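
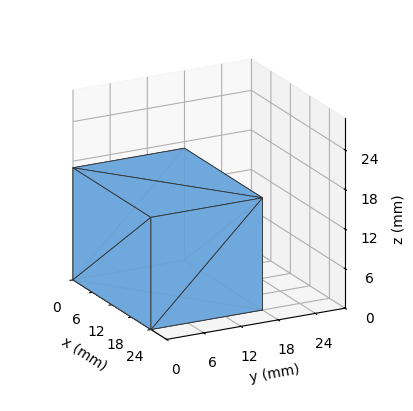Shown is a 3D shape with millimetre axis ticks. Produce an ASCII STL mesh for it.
Reading the render: the shape is a rectangular box, roughly 24 × 18 mm footprint and 17 mm tall (dimensions read to the nearest mm from the axis ticks). For the STL, each face is triangulated and given an outward normal.

solid part
  facet normal 0.0000 0.0000 -1.0000
    outer loop
      vertex 24.0 18.0 0.0
      vertex 24.0 0.0 0.0
      vertex 0.0 0.0 0.0
    endloop
  endfacet
  facet normal 0.0000 0.0000 -1.0000
    outer loop
      vertex 0.0 18.0 0.0
      vertex 24.0 18.0 0.0
      vertex 0.0 0.0 0.0
    endloop
  endfacet
  facet normal 0.0000 0.0000 1.0000
    outer loop
      vertex 0.0 0.0 17.0
      vertex 24.0 0.0 17.0
      vertex 24.0 18.0 17.0
    endloop
  endfacet
  facet normal 0.0000 0.0000 1.0000
    outer loop
      vertex 0.0 0.0 17.0
      vertex 24.0 18.0 17.0
      vertex 0.0 18.0 17.0
    endloop
  endfacet
  facet normal 0.0000 -1.0000 0.0000
    outer loop
      vertex 0.0 0.0 0.0
      vertex 24.0 0.0 0.0
      vertex 24.0 0.0 17.0
    endloop
  endfacet
  facet normal 0.0000 -1.0000 0.0000
    outer loop
      vertex 0.0 0.0 0.0
      vertex 24.0 0.0 17.0
      vertex 0.0 0.0 17.0
    endloop
  endfacet
  facet normal 0.0000 1.0000 0.0000
    outer loop
      vertex 24.0 18.0 17.0
      vertex 24.0 18.0 0.0
      vertex 0.0 18.0 0.0
    endloop
  endfacet
  facet normal 0.0000 1.0000 0.0000
    outer loop
      vertex 0.0 18.0 17.0
      vertex 24.0 18.0 17.0
      vertex 0.0 18.0 0.0
    endloop
  endfacet
  facet normal -1.0000 0.0000 0.0000
    outer loop
      vertex 0.0 18.0 17.0
      vertex 0.0 18.0 0.0
      vertex 0.0 0.0 0.0
    endloop
  endfacet
  facet normal -1.0000 0.0000 0.0000
    outer loop
      vertex 0.0 0.0 17.0
      vertex 0.0 18.0 17.0
      vertex 0.0 0.0 0.0
    endloop
  endfacet
  facet normal 1.0000 0.0000 0.0000
    outer loop
      vertex 24.0 0.0 0.0
      vertex 24.0 18.0 0.0
      vertex 24.0 18.0 17.0
    endloop
  endfacet
  facet normal 1.0000 0.0000 0.0000
    outer loop
      vertex 24.0 0.0 0.0
      vertex 24.0 18.0 17.0
      vertex 24.0 0.0 17.0
    endloop
  endfacet
endsolid part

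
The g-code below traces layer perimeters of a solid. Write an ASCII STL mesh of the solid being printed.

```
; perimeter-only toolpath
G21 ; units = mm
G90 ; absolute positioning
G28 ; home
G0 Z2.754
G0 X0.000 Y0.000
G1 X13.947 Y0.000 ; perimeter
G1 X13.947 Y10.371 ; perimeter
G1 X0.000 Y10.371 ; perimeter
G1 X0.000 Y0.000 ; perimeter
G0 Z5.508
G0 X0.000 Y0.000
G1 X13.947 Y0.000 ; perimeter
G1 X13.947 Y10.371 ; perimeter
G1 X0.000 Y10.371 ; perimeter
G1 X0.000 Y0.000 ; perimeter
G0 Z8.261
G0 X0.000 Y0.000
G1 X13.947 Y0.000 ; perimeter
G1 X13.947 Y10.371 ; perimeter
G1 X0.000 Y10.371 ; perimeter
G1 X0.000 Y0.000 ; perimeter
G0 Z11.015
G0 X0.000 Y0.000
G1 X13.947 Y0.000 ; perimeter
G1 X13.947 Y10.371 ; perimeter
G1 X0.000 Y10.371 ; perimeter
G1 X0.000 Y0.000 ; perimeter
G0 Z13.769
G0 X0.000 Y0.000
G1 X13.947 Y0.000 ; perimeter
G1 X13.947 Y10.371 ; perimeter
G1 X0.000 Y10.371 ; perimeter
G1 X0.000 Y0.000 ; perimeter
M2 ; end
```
solid part
  facet normal 0.0000 0.0000 -1.0000
    outer loop
      vertex 13.947 10.371 0.000
      vertex 13.947 0.000 0.000
      vertex 0.000 0.000 0.000
    endloop
  endfacet
  facet normal 0.0000 0.0000 -1.0000
    outer loop
      vertex 0.000 10.371 0.000
      vertex 13.947 10.371 0.000
      vertex 0.000 0.000 0.000
    endloop
  endfacet
  facet normal 0.0000 0.0000 1.0000
    outer loop
      vertex 0.000 0.000 13.769
      vertex 13.947 0.000 13.769
      vertex 13.947 10.371 13.769
    endloop
  endfacet
  facet normal 0.0000 0.0000 1.0000
    outer loop
      vertex 0.000 0.000 13.769
      vertex 13.947 10.371 13.769
      vertex 0.000 10.371 13.769
    endloop
  endfacet
  facet normal 0.0000 -1.0000 0.0000
    outer loop
      vertex 0.000 0.000 0.000
      vertex 13.947 0.000 0.000
      vertex 13.947 0.000 13.769
    endloop
  endfacet
  facet normal 0.0000 -1.0000 0.0000
    outer loop
      vertex 0.000 0.000 0.000
      vertex 13.947 0.000 13.769
      vertex 0.000 0.000 13.769
    endloop
  endfacet
  facet normal 0.0000 1.0000 0.0000
    outer loop
      vertex 13.947 10.371 13.769
      vertex 13.947 10.371 0.000
      vertex 0.000 10.371 0.000
    endloop
  endfacet
  facet normal 0.0000 1.0000 0.0000
    outer loop
      vertex 0.000 10.371 13.769
      vertex 13.947 10.371 13.769
      vertex 0.000 10.371 0.000
    endloop
  endfacet
  facet normal -1.0000 0.0000 0.0000
    outer loop
      vertex 0.000 10.371 13.769
      vertex 0.000 10.371 0.000
      vertex 0.000 0.000 0.000
    endloop
  endfacet
  facet normal -1.0000 0.0000 0.0000
    outer loop
      vertex 0.000 0.000 13.769
      vertex 0.000 10.371 13.769
      vertex 0.000 0.000 0.000
    endloop
  endfacet
  facet normal 1.0000 0.0000 0.0000
    outer loop
      vertex 13.947 0.000 0.000
      vertex 13.947 10.371 0.000
      vertex 13.947 10.371 13.769
    endloop
  endfacet
  facet normal 1.0000 0.0000 0.0000
    outer loop
      vertex 13.947 0.000 0.000
      vertex 13.947 10.371 13.769
      vertex 13.947 0.000 13.769
    endloop
  endfacet
endsolid part

The G0 Z moves step by Δz≈2.754 mm. Every layer's G1 loop is the same polygon, so the solid is a straight extrusion of it from z=0 to z≈13.8. Closing with flat bottom and top caps and triangulating gives 12 facets — a rectangular box, roughly 13.9 × 10.4 mm footprint and 13.8 mm tall.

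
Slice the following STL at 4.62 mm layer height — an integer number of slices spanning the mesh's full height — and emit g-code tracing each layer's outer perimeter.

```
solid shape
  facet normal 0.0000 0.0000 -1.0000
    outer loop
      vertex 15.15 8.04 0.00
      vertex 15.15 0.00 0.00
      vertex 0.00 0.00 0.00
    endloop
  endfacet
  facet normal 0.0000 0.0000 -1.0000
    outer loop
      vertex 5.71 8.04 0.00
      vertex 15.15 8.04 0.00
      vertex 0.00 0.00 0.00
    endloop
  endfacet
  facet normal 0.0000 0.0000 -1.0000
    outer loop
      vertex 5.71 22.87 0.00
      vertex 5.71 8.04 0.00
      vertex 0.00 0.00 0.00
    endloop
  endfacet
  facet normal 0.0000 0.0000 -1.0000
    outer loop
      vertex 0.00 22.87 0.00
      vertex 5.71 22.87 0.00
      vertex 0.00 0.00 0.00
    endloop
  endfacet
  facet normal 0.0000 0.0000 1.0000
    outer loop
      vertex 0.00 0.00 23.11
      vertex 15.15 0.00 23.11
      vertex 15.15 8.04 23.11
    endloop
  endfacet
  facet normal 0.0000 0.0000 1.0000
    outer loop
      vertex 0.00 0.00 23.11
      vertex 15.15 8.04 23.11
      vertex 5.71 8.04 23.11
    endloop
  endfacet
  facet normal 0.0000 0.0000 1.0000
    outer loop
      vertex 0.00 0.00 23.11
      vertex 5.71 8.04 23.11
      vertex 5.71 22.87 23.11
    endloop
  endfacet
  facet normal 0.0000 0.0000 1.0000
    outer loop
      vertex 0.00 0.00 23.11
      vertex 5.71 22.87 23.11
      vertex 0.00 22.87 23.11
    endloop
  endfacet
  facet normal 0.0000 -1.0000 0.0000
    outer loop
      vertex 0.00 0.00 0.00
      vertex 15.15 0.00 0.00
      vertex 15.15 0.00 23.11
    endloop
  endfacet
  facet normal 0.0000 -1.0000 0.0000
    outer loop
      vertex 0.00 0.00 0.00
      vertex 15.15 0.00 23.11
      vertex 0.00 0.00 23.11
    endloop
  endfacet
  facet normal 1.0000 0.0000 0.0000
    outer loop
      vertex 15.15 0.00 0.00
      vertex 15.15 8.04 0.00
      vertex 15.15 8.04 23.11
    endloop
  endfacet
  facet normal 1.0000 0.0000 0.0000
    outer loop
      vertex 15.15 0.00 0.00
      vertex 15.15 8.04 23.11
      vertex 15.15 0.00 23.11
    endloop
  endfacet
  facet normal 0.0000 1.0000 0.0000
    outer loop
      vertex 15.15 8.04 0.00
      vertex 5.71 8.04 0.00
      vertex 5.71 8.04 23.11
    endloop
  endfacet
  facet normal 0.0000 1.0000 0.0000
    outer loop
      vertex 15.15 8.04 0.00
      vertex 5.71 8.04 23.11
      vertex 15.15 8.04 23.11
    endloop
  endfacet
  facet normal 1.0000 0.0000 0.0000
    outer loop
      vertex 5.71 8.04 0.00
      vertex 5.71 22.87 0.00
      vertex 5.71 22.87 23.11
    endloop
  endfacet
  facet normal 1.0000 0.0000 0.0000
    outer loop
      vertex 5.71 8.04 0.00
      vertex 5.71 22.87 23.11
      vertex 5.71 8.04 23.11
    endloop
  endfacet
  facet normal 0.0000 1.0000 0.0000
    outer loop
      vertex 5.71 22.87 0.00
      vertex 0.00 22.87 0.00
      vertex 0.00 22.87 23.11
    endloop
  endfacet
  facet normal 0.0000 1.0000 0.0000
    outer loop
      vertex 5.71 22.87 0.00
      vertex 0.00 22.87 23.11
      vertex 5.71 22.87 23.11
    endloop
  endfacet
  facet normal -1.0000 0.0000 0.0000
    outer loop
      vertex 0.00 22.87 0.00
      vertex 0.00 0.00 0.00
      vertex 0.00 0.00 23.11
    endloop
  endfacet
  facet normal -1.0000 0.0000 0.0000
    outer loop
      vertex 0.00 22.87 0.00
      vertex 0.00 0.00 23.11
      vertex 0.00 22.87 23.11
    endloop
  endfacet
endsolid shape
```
; perimeter-only toolpath
G21 ; units = mm
G90 ; absolute positioning
G28 ; home
; layer 1
G0 Z4.62
G0 X0.00 Y0.00
G1 X15.15 Y0.00
G1 X15.15 Y8.04
G1 X5.71 Y8.04
G1 X5.71 Y22.87
G1 X0.00 Y22.87
G1 X0.00 Y0.00
; layer 2
G0 Z9.24
G0 X0.00 Y0.00
G1 X15.15 Y0.00
G1 X15.15 Y8.04
G1 X5.71 Y8.04
G1 X5.71 Y22.87
G1 X0.00 Y22.87
G1 X0.00 Y0.00
; layer 3
G0 Z13.87
G0 X0.00 Y0.00
G1 X15.15 Y0.00
G1 X15.15 Y8.04
G1 X5.71 Y8.04
G1 X5.71 Y22.87
G1 X0.00 Y22.87
G1 X0.00 Y0.00
; layer 4
G0 Z18.49
G0 X0.00 Y0.00
G1 X15.15 Y0.00
G1 X15.15 Y8.04
G1 X5.71 Y8.04
G1 X5.71 Y22.87
G1 X0.00 Y22.87
G1 X0.00 Y0.00
; layer 5
G0 Z23.11
G0 X0.00 Y0.00
G1 X15.15 Y0.00
G1 X15.15 Y8.04
G1 X5.71 Y8.04
G1 X5.71 Y22.87
G1 X0.00 Y22.87
G1 X0.00 Y0.00
M2 ; end

The solid is an L-shaped prism: outer 15.2 × 22.9 mm, arm thicknesses ≈ 8.04 mm (horizontal) and 5.71 mm (vertical), extruded 23.1 mm in z. Slicing at Δz = 4.62 mm — 5 equal slices spanning the solid's height, so layer i sits at z = i·h/5 — gives 5 non-empty perimeters. Each is a 6-segment closed polygon; G0 lifts to the layer z and rapids to the start vertex, then G1 traces the edges.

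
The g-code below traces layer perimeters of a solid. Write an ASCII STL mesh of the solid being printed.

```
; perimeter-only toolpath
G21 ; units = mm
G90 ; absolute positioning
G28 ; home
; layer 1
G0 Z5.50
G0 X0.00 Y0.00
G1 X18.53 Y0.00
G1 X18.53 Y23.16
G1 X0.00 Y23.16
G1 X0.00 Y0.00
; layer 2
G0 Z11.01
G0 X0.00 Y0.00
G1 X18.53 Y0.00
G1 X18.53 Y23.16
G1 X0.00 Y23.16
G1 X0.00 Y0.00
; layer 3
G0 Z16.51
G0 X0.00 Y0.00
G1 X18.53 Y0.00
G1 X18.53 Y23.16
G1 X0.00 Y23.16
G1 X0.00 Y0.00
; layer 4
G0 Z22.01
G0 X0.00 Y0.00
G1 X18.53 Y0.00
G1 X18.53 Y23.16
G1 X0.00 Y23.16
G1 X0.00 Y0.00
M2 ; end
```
solid part
  facet normal 0.0000 0.0000 -1.0000
    outer loop
      vertex 18.53 23.16 0.00
      vertex 18.53 0.00 0.00
      vertex 0.00 0.00 0.00
    endloop
  endfacet
  facet normal 0.0000 0.0000 -1.0000
    outer loop
      vertex 0.00 23.16 0.00
      vertex 18.53 23.16 0.00
      vertex 0.00 0.00 0.00
    endloop
  endfacet
  facet normal 0.0000 0.0000 1.0000
    outer loop
      vertex 0.00 0.00 22.01
      vertex 18.53 0.00 22.01
      vertex 18.53 23.16 22.01
    endloop
  endfacet
  facet normal 0.0000 0.0000 1.0000
    outer loop
      vertex 0.00 0.00 22.01
      vertex 18.53 23.16 22.01
      vertex 0.00 23.16 22.01
    endloop
  endfacet
  facet normal 0.0000 -1.0000 0.0000
    outer loop
      vertex 0.00 0.00 0.00
      vertex 18.53 0.00 0.00
      vertex 18.53 0.00 22.01
    endloop
  endfacet
  facet normal 0.0000 -1.0000 0.0000
    outer loop
      vertex 0.00 0.00 0.00
      vertex 18.53 0.00 22.01
      vertex 0.00 0.00 22.01
    endloop
  endfacet
  facet normal 0.0000 1.0000 0.0000
    outer loop
      vertex 18.53 23.16 22.01
      vertex 18.53 23.16 0.00
      vertex 0.00 23.16 0.00
    endloop
  endfacet
  facet normal 0.0000 1.0000 0.0000
    outer loop
      vertex 0.00 23.16 22.01
      vertex 18.53 23.16 22.01
      vertex 0.00 23.16 0.00
    endloop
  endfacet
  facet normal -1.0000 0.0000 0.0000
    outer loop
      vertex 0.00 23.16 22.01
      vertex 0.00 23.16 0.00
      vertex 0.00 0.00 0.00
    endloop
  endfacet
  facet normal -1.0000 0.0000 0.0000
    outer loop
      vertex 0.00 0.00 22.01
      vertex 0.00 23.16 22.01
      vertex 0.00 0.00 0.00
    endloop
  endfacet
  facet normal 1.0000 0.0000 0.0000
    outer loop
      vertex 18.53 0.00 0.00
      vertex 18.53 23.16 0.00
      vertex 18.53 23.16 22.01
    endloop
  endfacet
  facet normal 1.0000 0.0000 0.0000
    outer loop
      vertex 18.53 0.00 0.00
      vertex 18.53 23.16 22.01
      vertex 18.53 0.00 22.01
    endloop
  endfacet
endsolid part

The G0 Z moves step by Δz≈5.50 mm. Every layer's G1 loop is the same polygon, so the solid is a straight extrusion of it from z=0 to z≈22. Closing with flat bottom and top caps and triangulating gives 12 facets — a rectangular box, roughly 18.5 × 23.2 mm footprint and 22 mm tall.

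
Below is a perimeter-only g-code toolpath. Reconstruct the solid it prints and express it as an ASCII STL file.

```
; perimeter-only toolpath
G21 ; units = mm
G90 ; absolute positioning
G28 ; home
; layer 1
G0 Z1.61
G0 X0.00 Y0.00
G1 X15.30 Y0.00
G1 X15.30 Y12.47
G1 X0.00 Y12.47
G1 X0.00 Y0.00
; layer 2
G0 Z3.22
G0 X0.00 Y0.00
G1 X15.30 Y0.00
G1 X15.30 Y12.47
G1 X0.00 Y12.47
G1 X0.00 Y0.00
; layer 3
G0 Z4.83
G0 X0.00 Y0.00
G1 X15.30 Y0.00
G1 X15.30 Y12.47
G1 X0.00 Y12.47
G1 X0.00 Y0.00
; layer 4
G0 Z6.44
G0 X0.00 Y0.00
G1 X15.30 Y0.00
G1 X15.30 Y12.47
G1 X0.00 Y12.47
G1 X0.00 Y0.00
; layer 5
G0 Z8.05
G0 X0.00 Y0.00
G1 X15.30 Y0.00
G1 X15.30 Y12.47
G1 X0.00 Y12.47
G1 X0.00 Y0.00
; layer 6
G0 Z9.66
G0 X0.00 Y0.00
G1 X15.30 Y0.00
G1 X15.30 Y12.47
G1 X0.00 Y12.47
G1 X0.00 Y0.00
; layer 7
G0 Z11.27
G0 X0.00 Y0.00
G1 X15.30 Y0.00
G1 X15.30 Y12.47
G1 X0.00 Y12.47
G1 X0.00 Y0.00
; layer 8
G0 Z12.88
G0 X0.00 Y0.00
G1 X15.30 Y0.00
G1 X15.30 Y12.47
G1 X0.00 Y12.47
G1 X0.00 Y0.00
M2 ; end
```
solid part
  facet normal 0.0000 0.0000 -1.0000
    outer loop
      vertex 15.30 12.47 0.00
      vertex 15.30 0.00 0.00
      vertex 0.00 0.00 0.00
    endloop
  endfacet
  facet normal 0.0000 0.0000 -1.0000
    outer loop
      vertex 0.00 12.47 0.00
      vertex 15.30 12.47 0.00
      vertex 0.00 0.00 0.00
    endloop
  endfacet
  facet normal 0.0000 0.0000 1.0000
    outer loop
      vertex 0.00 0.00 12.88
      vertex 15.30 0.00 12.88
      vertex 15.30 12.47 12.88
    endloop
  endfacet
  facet normal 0.0000 0.0000 1.0000
    outer loop
      vertex 0.00 0.00 12.88
      vertex 15.30 12.47 12.88
      vertex 0.00 12.47 12.88
    endloop
  endfacet
  facet normal 0.0000 -1.0000 0.0000
    outer loop
      vertex 0.00 0.00 0.00
      vertex 15.30 0.00 0.00
      vertex 15.30 0.00 12.88
    endloop
  endfacet
  facet normal 0.0000 -1.0000 0.0000
    outer loop
      vertex 0.00 0.00 0.00
      vertex 15.30 0.00 12.88
      vertex 0.00 0.00 12.88
    endloop
  endfacet
  facet normal 0.0000 1.0000 0.0000
    outer loop
      vertex 15.30 12.47 12.88
      vertex 15.30 12.47 0.00
      vertex 0.00 12.47 0.00
    endloop
  endfacet
  facet normal 0.0000 1.0000 0.0000
    outer loop
      vertex 0.00 12.47 12.88
      vertex 15.30 12.47 12.88
      vertex 0.00 12.47 0.00
    endloop
  endfacet
  facet normal -1.0000 0.0000 0.0000
    outer loop
      vertex 0.00 12.47 12.88
      vertex 0.00 12.47 0.00
      vertex 0.00 0.00 0.00
    endloop
  endfacet
  facet normal -1.0000 0.0000 0.0000
    outer loop
      vertex 0.00 0.00 12.88
      vertex 0.00 12.47 12.88
      vertex 0.00 0.00 0.00
    endloop
  endfacet
  facet normal 1.0000 0.0000 0.0000
    outer loop
      vertex 15.30 0.00 0.00
      vertex 15.30 12.47 0.00
      vertex 15.30 12.47 12.88
    endloop
  endfacet
  facet normal 1.0000 0.0000 0.0000
    outer loop
      vertex 15.30 0.00 0.00
      vertex 15.30 12.47 12.88
      vertex 15.30 0.00 12.88
    endloop
  endfacet
endsolid part

The G0 Z moves step by Δz≈1.61 mm. Every layer's G1 loop is the same polygon, so the solid is a straight extrusion of it from z=0 to z≈12.9. Closing with flat bottom and top caps and triangulating gives 12 facets — a rectangular box, roughly 15.3 × 12.5 mm footprint and 12.9 mm tall.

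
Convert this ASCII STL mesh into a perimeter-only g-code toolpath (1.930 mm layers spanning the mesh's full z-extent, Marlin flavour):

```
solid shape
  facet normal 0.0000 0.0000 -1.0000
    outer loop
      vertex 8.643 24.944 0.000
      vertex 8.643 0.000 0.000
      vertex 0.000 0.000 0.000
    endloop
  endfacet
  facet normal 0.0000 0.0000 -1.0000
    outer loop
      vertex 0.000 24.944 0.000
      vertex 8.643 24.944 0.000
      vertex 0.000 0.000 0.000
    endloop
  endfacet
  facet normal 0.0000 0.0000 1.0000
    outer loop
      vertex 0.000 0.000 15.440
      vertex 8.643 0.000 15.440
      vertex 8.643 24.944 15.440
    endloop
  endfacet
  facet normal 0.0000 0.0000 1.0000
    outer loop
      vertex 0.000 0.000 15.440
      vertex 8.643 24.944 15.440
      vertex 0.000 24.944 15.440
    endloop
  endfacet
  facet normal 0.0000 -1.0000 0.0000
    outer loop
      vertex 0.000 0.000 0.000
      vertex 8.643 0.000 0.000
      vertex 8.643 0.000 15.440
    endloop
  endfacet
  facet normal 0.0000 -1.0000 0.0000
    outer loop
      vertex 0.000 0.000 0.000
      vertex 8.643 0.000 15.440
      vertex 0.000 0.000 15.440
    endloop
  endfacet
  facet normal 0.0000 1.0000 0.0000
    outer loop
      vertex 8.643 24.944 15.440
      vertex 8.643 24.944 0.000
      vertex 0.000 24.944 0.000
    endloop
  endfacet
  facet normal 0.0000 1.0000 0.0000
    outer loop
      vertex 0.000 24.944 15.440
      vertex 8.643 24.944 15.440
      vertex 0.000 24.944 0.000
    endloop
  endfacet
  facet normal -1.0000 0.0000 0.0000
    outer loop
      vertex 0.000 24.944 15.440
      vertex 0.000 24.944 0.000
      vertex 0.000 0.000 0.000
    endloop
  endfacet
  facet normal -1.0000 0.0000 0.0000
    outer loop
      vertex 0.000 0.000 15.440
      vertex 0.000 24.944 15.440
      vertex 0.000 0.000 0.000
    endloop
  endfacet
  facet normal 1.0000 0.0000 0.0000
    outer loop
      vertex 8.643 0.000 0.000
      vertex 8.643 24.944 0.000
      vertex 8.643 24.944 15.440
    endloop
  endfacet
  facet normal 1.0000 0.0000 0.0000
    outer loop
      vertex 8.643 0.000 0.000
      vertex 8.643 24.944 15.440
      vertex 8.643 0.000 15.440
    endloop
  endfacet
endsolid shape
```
; perimeter-only toolpath
G21 ; units = mm
G90 ; absolute positioning
G28 ; home
; layer 1
G0 Z1.930
G0 X0.000 Y0.000
G1 X8.643 Y0.000
G1 X8.643 Y24.944
G1 X0.000 Y24.944
G1 X0.000 Y0.000
; layer 2
G0 Z3.860
G0 X0.000 Y0.000
G1 X8.643 Y0.000
G1 X8.643 Y24.944
G1 X0.000 Y24.944
G1 X0.000 Y0.000
; layer 3
G0 Z5.790
G0 X0.000 Y0.000
G1 X8.643 Y0.000
G1 X8.643 Y24.944
G1 X0.000 Y24.944
G1 X0.000 Y0.000
; layer 4
G0 Z7.720
G0 X0.000 Y0.000
G1 X8.643 Y0.000
G1 X8.643 Y24.944
G1 X0.000 Y24.944
G1 X0.000 Y0.000
; layer 5
G0 Z9.650
G0 X0.000 Y0.000
G1 X8.643 Y0.000
G1 X8.643 Y24.944
G1 X0.000 Y24.944
G1 X0.000 Y0.000
; layer 6
G0 Z11.580
G0 X0.000 Y0.000
G1 X8.643 Y0.000
G1 X8.643 Y24.944
G1 X0.000 Y24.944
G1 X0.000 Y0.000
; layer 7
G0 Z13.510
G0 X0.000 Y0.000
G1 X8.643 Y0.000
G1 X8.643 Y24.944
G1 X0.000 Y24.944
G1 X0.000 Y0.000
; layer 8
G0 Z15.440
G0 X0.000 Y0.000
G1 X8.643 Y0.000
G1 X8.643 Y24.944
G1 X0.000 Y24.944
G1 X0.000 Y0.000
M2 ; end

The solid is a rectangular box, roughly 8.64 × 24.9 mm footprint and 15.4 mm tall. Slicing at Δz = 1.930 mm — 8 equal slices spanning the solid's height, so layer i sits at z = i·h/8 — gives 8 non-empty perimeters. Each is a 4-segment closed polygon; G0 lifts to the layer z and rapids to the start vertex, then G1 traces the edges.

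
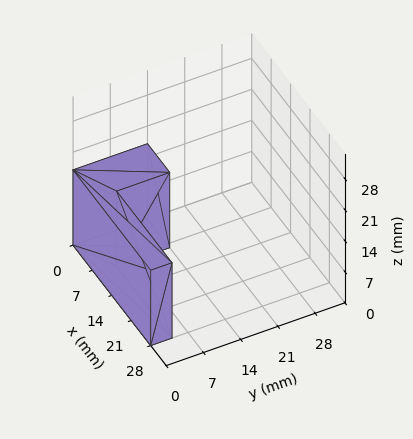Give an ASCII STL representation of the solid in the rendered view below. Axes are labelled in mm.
Reading the render: the shape is an L-shaped prism: outer 28 × 14 mm, arm thicknesses ≈ 4 mm (horizontal) and 8 mm (vertical), extruded 17 mm in z (dimensions read to the nearest mm from the axis ticks). For the STL, each face is triangulated and given an outward normal.

solid part
  facet normal 0.0000 0.0000 -1.0000
    outer loop
      vertex 28.00 4.00 0.00
      vertex 28.00 0.00 0.00
      vertex 0.00 0.00 0.00
    endloop
  endfacet
  facet normal 0.0000 0.0000 -1.0000
    outer loop
      vertex 8.00 4.00 0.00
      vertex 28.00 4.00 0.00
      vertex 0.00 0.00 0.00
    endloop
  endfacet
  facet normal 0.0000 0.0000 -1.0000
    outer loop
      vertex 8.00 14.00 0.00
      vertex 8.00 4.00 0.00
      vertex 0.00 0.00 0.00
    endloop
  endfacet
  facet normal 0.0000 0.0000 -1.0000
    outer loop
      vertex 0.00 14.00 0.00
      vertex 8.00 14.00 0.00
      vertex 0.00 0.00 0.00
    endloop
  endfacet
  facet normal 0.0000 0.0000 1.0000
    outer loop
      vertex 0.00 0.00 17.00
      vertex 28.00 0.00 17.00
      vertex 28.00 4.00 17.00
    endloop
  endfacet
  facet normal 0.0000 0.0000 1.0000
    outer loop
      vertex 0.00 0.00 17.00
      vertex 28.00 4.00 17.00
      vertex 8.00 4.00 17.00
    endloop
  endfacet
  facet normal 0.0000 0.0000 1.0000
    outer loop
      vertex 0.00 0.00 17.00
      vertex 8.00 4.00 17.00
      vertex 8.00 14.00 17.00
    endloop
  endfacet
  facet normal 0.0000 0.0000 1.0000
    outer loop
      vertex 0.00 0.00 17.00
      vertex 8.00 14.00 17.00
      vertex 0.00 14.00 17.00
    endloop
  endfacet
  facet normal 0.0000 -1.0000 0.0000
    outer loop
      vertex 0.00 0.00 0.00
      vertex 28.00 0.00 0.00
      vertex 28.00 0.00 17.00
    endloop
  endfacet
  facet normal 0.0000 -1.0000 0.0000
    outer loop
      vertex 0.00 0.00 0.00
      vertex 28.00 0.00 17.00
      vertex 0.00 0.00 17.00
    endloop
  endfacet
  facet normal 1.0000 0.0000 0.0000
    outer loop
      vertex 28.00 0.00 0.00
      vertex 28.00 4.00 0.00
      vertex 28.00 4.00 17.00
    endloop
  endfacet
  facet normal 1.0000 0.0000 0.0000
    outer loop
      vertex 28.00 0.00 0.00
      vertex 28.00 4.00 17.00
      vertex 28.00 0.00 17.00
    endloop
  endfacet
  facet normal 0.0000 1.0000 0.0000
    outer loop
      vertex 28.00 4.00 0.00
      vertex 8.00 4.00 0.00
      vertex 8.00 4.00 17.00
    endloop
  endfacet
  facet normal 0.0000 1.0000 0.0000
    outer loop
      vertex 28.00 4.00 0.00
      vertex 8.00 4.00 17.00
      vertex 28.00 4.00 17.00
    endloop
  endfacet
  facet normal 1.0000 0.0000 0.0000
    outer loop
      vertex 8.00 4.00 0.00
      vertex 8.00 14.00 0.00
      vertex 8.00 14.00 17.00
    endloop
  endfacet
  facet normal 1.0000 0.0000 0.0000
    outer loop
      vertex 8.00 4.00 0.00
      vertex 8.00 14.00 17.00
      vertex 8.00 4.00 17.00
    endloop
  endfacet
  facet normal 0.0000 1.0000 0.0000
    outer loop
      vertex 8.00 14.00 0.00
      vertex 0.00 14.00 0.00
      vertex 0.00 14.00 17.00
    endloop
  endfacet
  facet normal 0.0000 1.0000 0.0000
    outer loop
      vertex 8.00 14.00 0.00
      vertex 0.00 14.00 17.00
      vertex 8.00 14.00 17.00
    endloop
  endfacet
  facet normal -1.0000 0.0000 0.0000
    outer loop
      vertex 0.00 14.00 0.00
      vertex 0.00 0.00 0.00
      vertex 0.00 0.00 17.00
    endloop
  endfacet
  facet normal -1.0000 0.0000 0.0000
    outer loop
      vertex 0.00 14.00 0.00
      vertex 0.00 0.00 17.00
      vertex 0.00 14.00 17.00
    endloop
  endfacet
endsolid part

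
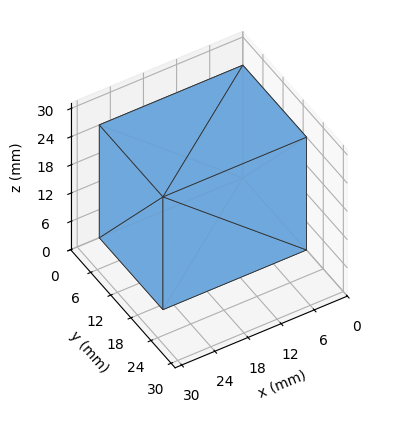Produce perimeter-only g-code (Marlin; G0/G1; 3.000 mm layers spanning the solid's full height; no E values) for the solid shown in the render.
Reading the render: the shape is a rectangular box, roughly 26 × 19 mm footprint and 24 mm tall (dimensions read to the nearest mm from the axis ticks). For the g-code, the solid's height is divided into equal slices at the stated Δz and each level perimeter traced with G1 moves after a G0 lift.

; perimeter-only toolpath
G21 ; units = mm
G90 ; absolute positioning
G28 ; home
; layer 1
G0 Z3.000
G0 X0.000 Y0.000
G1 X26.000 Y0.000
G1 X26.000 Y19.000
G1 X0.000 Y19.000
G1 X0.000 Y0.000
; layer 2
G0 Z6.000
G0 X0.000 Y0.000
G1 X26.000 Y0.000
G1 X26.000 Y19.000
G1 X0.000 Y19.000
G1 X0.000 Y0.000
; layer 3
G0 Z9.000
G0 X0.000 Y0.000
G1 X26.000 Y0.000
G1 X26.000 Y19.000
G1 X0.000 Y19.000
G1 X0.000 Y0.000
; layer 4
G0 Z12.000
G0 X0.000 Y0.000
G1 X26.000 Y0.000
G1 X26.000 Y19.000
G1 X0.000 Y19.000
G1 X0.000 Y0.000
; layer 5
G0 Z15.000
G0 X0.000 Y0.000
G1 X26.000 Y0.000
G1 X26.000 Y19.000
G1 X0.000 Y19.000
G1 X0.000 Y0.000
; layer 6
G0 Z18.000
G0 X0.000 Y0.000
G1 X26.000 Y0.000
G1 X26.000 Y19.000
G1 X0.000 Y19.000
G1 X0.000 Y0.000
; layer 7
G0 Z21.000
G0 X0.000 Y0.000
G1 X26.000 Y0.000
G1 X26.000 Y19.000
G1 X0.000 Y19.000
G1 X0.000 Y0.000
; layer 8
G0 Z24.000
G0 X0.000 Y0.000
G1 X26.000 Y0.000
G1 X26.000 Y19.000
G1 X0.000 Y19.000
G1 X0.000 Y0.000
M2 ; end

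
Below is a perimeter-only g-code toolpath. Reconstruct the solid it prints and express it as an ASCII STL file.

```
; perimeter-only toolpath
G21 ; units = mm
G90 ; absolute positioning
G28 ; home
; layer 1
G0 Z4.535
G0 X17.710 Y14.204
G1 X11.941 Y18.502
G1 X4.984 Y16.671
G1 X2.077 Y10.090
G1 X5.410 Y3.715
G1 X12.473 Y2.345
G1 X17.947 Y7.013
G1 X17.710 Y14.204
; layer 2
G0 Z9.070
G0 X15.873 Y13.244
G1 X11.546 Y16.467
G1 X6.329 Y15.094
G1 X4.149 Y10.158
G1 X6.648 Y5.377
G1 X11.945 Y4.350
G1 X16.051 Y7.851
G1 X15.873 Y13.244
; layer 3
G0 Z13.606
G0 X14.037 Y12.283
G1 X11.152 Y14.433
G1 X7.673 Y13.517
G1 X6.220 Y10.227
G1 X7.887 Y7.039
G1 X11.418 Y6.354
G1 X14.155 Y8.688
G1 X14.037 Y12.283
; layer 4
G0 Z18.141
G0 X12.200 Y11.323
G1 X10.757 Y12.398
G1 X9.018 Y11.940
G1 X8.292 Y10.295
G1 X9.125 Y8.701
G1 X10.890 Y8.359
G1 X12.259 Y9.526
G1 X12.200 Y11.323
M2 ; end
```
solid part
  facet normal 0.0000 0.0000 -1.0000
    outer loop
      vertex 3.639 18.248 0.000
      vertex 12.335 20.537 0.000
      vertex 19.547 15.164 0.000
    endloop
  endfacet
  facet normal 0.0000 0.0000 -1.0000
    outer loop
      vertex 0.006 10.022 0.000
      vertex 3.639 18.248 0.000
      vertex 19.547 15.164 0.000
    endloop
  endfacet
  facet normal 0.0000 0.0000 -1.0000
    outer loop
      vertex 4.172 2.053 0.000
      vertex 0.006 10.022 0.000
      vertex 19.547 15.164 0.000
    endloop
  endfacet
  facet normal 0.0000 0.0000 -1.0000
    outer loop
      vertex 13.000 0.341 0.000
      vertex 4.172 2.053 0.000
      vertex 19.547 15.164 0.000
    endloop
  endfacet
  facet normal 0.0000 0.0000 -1.0000
    outer loop
      vertex 19.843 6.176 0.000
      vertex 13.000 0.341 0.000
      vertex 19.547 15.164 0.000
    endloop
  endfacet
  facet normal 0.5524 0.7415 0.3807
    outer loop
      vertex 19.547 15.164 0.000
      vertex 12.335 20.537 0.000
      vertex 10.363 10.363 22.676
    endloop
  endfacet
  facet normal -0.2354 0.8942 0.3807
    outer loop
      vertex 12.335 20.537 0.000
      vertex 3.639 18.248 0.000
      vertex 10.363 10.363 22.676
    endloop
  endfacet
  facet normal -0.8459 0.3736 0.3807
    outer loop
      vertex 3.639 18.248 0.000
      vertex 0.006 10.022 0.000
      vertex 10.363 10.363 22.676
    endloop
  endfacet
  facet normal -0.8195 -0.4284 0.3807
    outer loop
      vertex 0.006 10.022 0.000
      vertex 4.172 2.053 0.000
      vertex 10.363 10.363 22.676
    endloop
  endfacet
  facet normal -0.1760 -0.9078 0.3807
    outer loop
      vertex 4.172 2.053 0.000
      vertex 13.000 0.341 0.000
      vertex 10.363 10.363 22.676
    endloop
  endfacet
  facet normal 0.6000 -0.7036 0.3807
    outer loop
      vertex 13.000 0.341 0.000
      vertex 19.843 6.176 0.000
      vertex 10.363 10.363 22.676
    endloop
  endfacet
  facet normal 0.9242 0.0304 0.3807
    outer loop
      vertex 19.843 6.176 0.000
      vertex 19.547 15.164 0.000
      vertex 10.363 10.363 22.676
    endloop
  endfacet
endsolid part

The G0 Z moves step by Δz≈4.535 mm. The G1 loops shrink linearly with z, so the solid tapers from its base footprint up to z≈22.7. Closing with a flat bottom cap and the tapered top and triangulating gives 12 facets — a regular 7-sided pyramid, base circumscribed radius ≈ 10.4 mm, apex at z ≈ 22.7 mm.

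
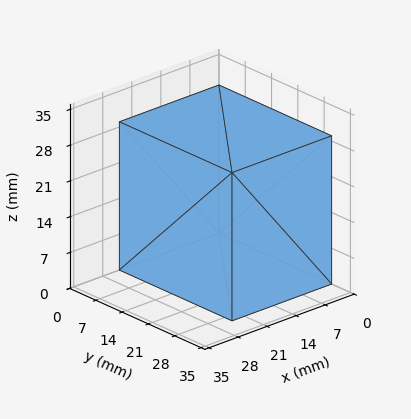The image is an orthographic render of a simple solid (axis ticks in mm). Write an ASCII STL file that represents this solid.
Reading the render: the shape is a rectangular box, roughly 24 × 30 mm footprint and 29 mm tall (dimensions read to the nearest mm from the axis ticks). For the STL, each face is triangulated and given an outward normal.

solid part
  facet normal 0.0000 0.0000 -1.0000
    outer loop
      vertex 24.000 30.000 0.000
      vertex 24.000 0.000 0.000
      vertex 0.000 0.000 0.000
    endloop
  endfacet
  facet normal 0.0000 0.0000 -1.0000
    outer loop
      vertex 0.000 30.000 0.000
      vertex 24.000 30.000 0.000
      vertex 0.000 0.000 0.000
    endloop
  endfacet
  facet normal 0.0000 0.0000 1.0000
    outer loop
      vertex 0.000 0.000 29.000
      vertex 24.000 0.000 29.000
      vertex 24.000 30.000 29.000
    endloop
  endfacet
  facet normal 0.0000 0.0000 1.0000
    outer loop
      vertex 0.000 0.000 29.000
      vertex 24.000 30.000 29.000
      vertex 0.000 30.000 29.000
    endloop
  endfacet
  facet normal 0.0000 -1.0000 0.0000
    outer loop
      vertex 0.000 0.000 0.000
      vertex 24.000 0.000 0.000
      vertex 24.000 0.000 29.000
    endloop
  endfacet
  facet normal 0.0000 -1.0000 0.0000
    outer loop
      vertex 0.000 0.000 0.000
      vertex 24.000 0.000 29.000
      vertex 0.000 0.000 29.000
    endloop
  endfacet
  facet normal 0.0000 1.0000 0.0000
    outer loop
      vertex 24.000 30.000 29.000
      vertex 24.000 30.000 0.000
      vertex 0.000 30.000 0.000
    endloop
  endfacet
  facet normal 0.0000 1.0000 0.0000
    outer loop
      vertex 0.000 30.000 29.000
      vertex 24.000 30.000 29.000
      vertex 0.000 30.000 0.000
    endloop
  endfacet
  facet normal -1.0000 0.0000 0.0000
    outer loop
      vertex 0.000 30.000 29.000
      vertex 0.000 30.000 0.000
      vertex 0.000 0.000 0.000
    endloop
  endfacet
  facet normal -1.0000 0.0000 0.0000
    outer loop
      vertex 0.000 0.000 29.000
      vertex 0.000 30.000 29.000
      vertex 0.000 0.000 0.000
    endloop
  endfacet
  facet normal 1.0000 0.0000 0.0000
    outer loop
      vertex 24.000 0.000 0.000
      vertex 24.000 30.000 0.000
      vertex 24.000 30.000 29.000
    endloop
  endfacet
  facet normal 1.0000 0.0000 0.0000
    outer loop
      vertex 24.000 0.000 0.000
      vertex 24.000 30.000 29.000
      vertex 24.000 0.000 29.000
    endloop
  endfacet
endsolid part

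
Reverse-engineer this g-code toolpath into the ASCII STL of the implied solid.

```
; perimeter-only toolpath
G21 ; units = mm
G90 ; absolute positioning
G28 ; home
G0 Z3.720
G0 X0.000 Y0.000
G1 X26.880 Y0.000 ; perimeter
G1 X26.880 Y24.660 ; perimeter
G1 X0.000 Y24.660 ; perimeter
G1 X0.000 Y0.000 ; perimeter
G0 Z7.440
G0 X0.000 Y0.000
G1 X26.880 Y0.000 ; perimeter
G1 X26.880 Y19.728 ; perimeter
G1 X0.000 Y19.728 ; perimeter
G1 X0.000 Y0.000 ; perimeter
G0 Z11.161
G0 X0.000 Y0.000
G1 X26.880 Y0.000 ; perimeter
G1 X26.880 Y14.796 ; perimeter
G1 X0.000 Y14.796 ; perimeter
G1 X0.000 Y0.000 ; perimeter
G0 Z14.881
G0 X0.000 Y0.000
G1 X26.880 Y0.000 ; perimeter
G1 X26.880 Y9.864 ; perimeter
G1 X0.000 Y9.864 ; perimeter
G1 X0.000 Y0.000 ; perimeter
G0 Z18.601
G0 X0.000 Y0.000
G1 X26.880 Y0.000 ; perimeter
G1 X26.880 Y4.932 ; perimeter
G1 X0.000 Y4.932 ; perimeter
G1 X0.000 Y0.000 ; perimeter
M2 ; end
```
solid part
  facet normal 0.0000 0.0000 -1.0000
    outer loop
      vertex 26.880 29.592 0.000
      vertex 26.880 0.000 0.000
      vertex 0.000 0.000 0.000
    endloop
  endfacet
  facet normal 0.0000 0.0000 -1.0000
    outer loop
      vertex 0.000 29.592 0.000
      vertex 26.880 29.592 0.000
      vertex 0.000 0.000 0.000
    endloop
  endfacet
  facet normal 0.0000 -1.0000 0.0000
    outer loop
      vertex 0.000 0.000 0.000
      vertex 26.880 0.000 0.000
      vertex 26.880 0.000 22.321
    endloop
  endfacet
  facet normal 0.0000 -1.0000 0.0000
    outer loop
      vertex 0.000 0.000 0.000
      vertex 26.880 0.000 22.321
      vertex 0.000 0.000 22.321
    endloop
  endfacet
  facet normal 0.0000 0.6022 0.7984
    outer loop
      vertex 0.000 0.000 22.321
      vertex 26.880 0.000 22.321
      vertex 26.880 29.592 0.000
    endloop
  endfacet
  facet normal 0.0000 0.6022 0.7984
    outer loop
      vertex 0.000 0.000 22.321
      vertex 26.880 29.592 0.000
      vertex 0.000 29.592 0.000
    endloop
  endfacet
  facet normal -1.0000 0.0000 0.0000
    outer loop
      vertex 0.000 0.000 22.321
      vertex 0.000 29.592 0.000
      vertex 0.000 0.000 0.000
    endloop
  endfacet
  facet normal 1.0000 0.0000 0.0000
    outer loop
      vertex 26.880 0.000 0.000
      vertex 26.880 29.592 0.000
      vertex 26.880 0.000 22.321
    endloop
  endfacet
endsolid part

The G0 Z moves step by Δz≈3.720 mm. The G1 loops shrink linearly with z, so the solid tapers from its base footprint up to z≈22.3. Closing with a flat bottom cap and the tapered top and triangulating gives 8 facets — a wedge (ramp): 26.9 × 29.6 mm base, rising to 22.3 mm along the y=0 edge and sloping linearly to z=0 at y=29.6.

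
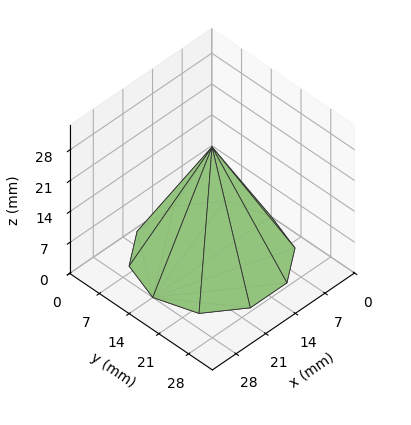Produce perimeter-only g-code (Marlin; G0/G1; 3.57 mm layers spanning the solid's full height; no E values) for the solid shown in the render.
Reading the render: the shape is a regular 10-sided pyramid, base circumscribed radius ≈ 14 mm, apex at z ≈ 25 mm (dimensions read to the nearest mm from the axis ticks). For the g-code, the solid's height is divided into equal slices at the stated Δz and each level perimeter traced with G1 moves after a G0 lift.

; perimeter-only toolpath
G21 ; units = mm
G90 ; absolute positioning
G28 ; home
; layer 1
G0 Z3.57
G0 X26.00 Y14.00
G1 X23.71 Y21.05
G1 X17.71 Y25.41
G1 X10.29 Y25.41
G1 X4.29 Y21.05
G1 X2.00 Y14.00
G1 X4.29 Y6.95
G1 X10.29 Y2.59
G1 X17.71 Y2.59
G1 X23.71 Y6.95
G1 X26.00 Y14.00
; layer 2
G0 Z7.14
G0 X24.00 Y14.00
G1 X22.09 Y19.88
G1 X17.09 Y23.51
G1 X10.91 Y23.51
G1 X5.91 Y19.88
G1 X4.00 Y14.00
G1 X5.91 Y8.12
G1 X10.91 Y4.49
G1 X17.09 Y4.49
G1 X22.09 Y8.12
G1 X24.00 Y14.00
; layer 3
G0 Z10.71
G0 X22.00 Y14.00
G1 X20.47 Y18.70
G1 X16.47 Y21.61
G1 X11.53 Y21.61
G1 X7.53 Y18.70
G1 X6.00 Y14.00
G1 X7.53 Y9.30
G1 X11.53 Y6.39
G1 X16.47 Y6.39
G1 X20.47 Y9.30
G1 X22.00 Y14.00
; layer 4
G0 Z14.29
G0 X20.00 Y14.00
G1 X18.86 Y17.53
G1 X15.86 Y19.70
G1 X12.14 Y19.70
G1 X9.14 Y17.53
G1 X8.00 Y14.00
G1 X9.14 Y10.47
G1 X12.14 Y8.30
G1 X15.86 Y8.30
G1 X18.86 Y10.47
G1 X20.00 Y14.00
; layer 5
G0 Z17.86
G0 X18.00 Y14.00
G1 X17.24 Y16.35
G1 X15.24 Y17.80
G1 X12.76 Y17.80
G1 X10.76 Y16.35
G1 X10.00 Y14.00
G1 X10.76 Y11.65
G1 X12.76 Y10.20
G1 X15.24 Y10.20
G1 X17.24 Y11.65
G1 X18.00 Y14.00
; layer 6
G0 Z21.43
G0 X16.00 Y14.00
G1 X15.62 Y15.18
G1 X14.62 Y15.90
G1 X13.38 Y15.90
G1 X12.38 Y15.18
G1 X12.00 Y14.00
G1 X12.38 Y12.82
G1 X13.38 Y12.10
G1 X14.62 Y12.10
G1 X15.62 Y12.82
G1 X16.00 Y14.00
M2 ; end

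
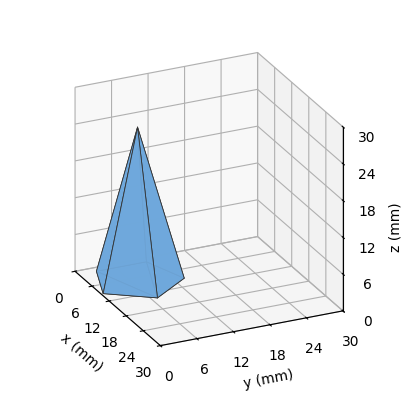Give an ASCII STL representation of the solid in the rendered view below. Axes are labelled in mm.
Reading the render: the shape is a regular 5-sided pyramid, base circumscribed radius ≈ 7 mm, apex at z ≈ 25 mm (dimensions read to the nearest mm from the axis ticks). For the STL, each face is triangulated and given an outward normal.

solid part
  facet normal 0.0000 0.0000 -1.0000
    outer loop
      vertex 1.34 11.11 0.00
      vertex 9.16 13.66 0.00
      vertex 14.00 7.00 0.00
    endloop
  endfacet
  facet normal 0.0000 0.0000 -1.0000
    outer loop
      vertex 1.34 2.89 0.00
      vertex 1.34 11.11 0.00
      vertex 14.00 7.00 0.00
    endloop
  endfacet
  facet normal 0.0000 0.0000 -1.0000
    outer loop
      vertex 9.16 0.34 0.00
      vertex 1.34 2.89 0.00
      vertex 14.00 7.00 0.00
    endloop
  endfacet
  facet normal 0.7890 0.5734 0.2209
    outer loop
      vertex 14.00 7.00 0.00
      vertex 9.16 13.66 0.00
      vertex 7.00 7.00 25.00
    endloop
  endfacet
  facet normal -0.3024 0.9272 0.2209
    outer loop
      vertex 9.16 13.66 0.00
      vertex 1.34 11.11 0.00
      vertex 7.00 7.00 25.00
    endloop
  endfacet
  facet normal -0.9753 0.0000 0.2208
    outer loop
      vertex 1.34 11.11 0.00
      vertex 1.34 2.89 0.00
      vertex 7.00 7.00 25.00
    endloop
  endfacet
  facet normal -0.3024 -0.9272 0.2209
    outer loop
      vertex 1.34 2.89 0.00
      vertex 9.16 0.34 0.00
      vertex 7.00 7.00 25.00
    endloop
  endfacet
  facet normal 0.7890 -0.5734 0.2209
    outer loop
      vertex 9.16 0.34 0.00
      vertex 14.00 7.00 0.00
      vertex 7.00 7.00 25.00
    endloop
  endfacet
endsolid part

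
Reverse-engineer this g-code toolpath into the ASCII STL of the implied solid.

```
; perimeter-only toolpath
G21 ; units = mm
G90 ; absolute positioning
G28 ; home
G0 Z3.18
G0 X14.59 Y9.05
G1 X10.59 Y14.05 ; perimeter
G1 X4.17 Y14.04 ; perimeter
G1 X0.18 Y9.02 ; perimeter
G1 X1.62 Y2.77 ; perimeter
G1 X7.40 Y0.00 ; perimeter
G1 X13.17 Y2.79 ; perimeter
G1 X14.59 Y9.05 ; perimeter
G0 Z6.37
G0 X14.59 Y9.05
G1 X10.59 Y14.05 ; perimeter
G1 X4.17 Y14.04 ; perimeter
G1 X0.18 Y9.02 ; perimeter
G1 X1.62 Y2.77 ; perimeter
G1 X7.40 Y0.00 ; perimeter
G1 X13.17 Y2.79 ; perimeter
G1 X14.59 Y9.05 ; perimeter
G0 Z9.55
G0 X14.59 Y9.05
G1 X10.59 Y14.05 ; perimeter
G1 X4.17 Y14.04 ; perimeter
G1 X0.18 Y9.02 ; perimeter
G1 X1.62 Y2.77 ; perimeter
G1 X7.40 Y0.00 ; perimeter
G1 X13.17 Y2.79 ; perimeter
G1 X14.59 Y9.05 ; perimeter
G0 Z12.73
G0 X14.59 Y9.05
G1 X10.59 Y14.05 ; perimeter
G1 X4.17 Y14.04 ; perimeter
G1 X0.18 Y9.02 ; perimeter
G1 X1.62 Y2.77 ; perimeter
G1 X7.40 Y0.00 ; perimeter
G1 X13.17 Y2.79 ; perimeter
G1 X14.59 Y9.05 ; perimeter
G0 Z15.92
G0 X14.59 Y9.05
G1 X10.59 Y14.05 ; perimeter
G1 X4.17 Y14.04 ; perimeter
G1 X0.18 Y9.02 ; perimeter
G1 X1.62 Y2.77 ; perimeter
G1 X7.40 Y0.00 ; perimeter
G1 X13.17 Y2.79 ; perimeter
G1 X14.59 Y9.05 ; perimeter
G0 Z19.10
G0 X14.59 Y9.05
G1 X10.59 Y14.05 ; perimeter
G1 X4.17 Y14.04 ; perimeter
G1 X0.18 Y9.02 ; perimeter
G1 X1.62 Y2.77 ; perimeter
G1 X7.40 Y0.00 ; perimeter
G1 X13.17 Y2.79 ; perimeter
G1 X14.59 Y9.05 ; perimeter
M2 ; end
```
solid part
  facet normal 0.0000 0.0000 -1.0000
    outer loop
      vertex 4.17 14.04 0.00
      vertex 10.59 14.05 0.00
      vertex 14.59 9.05 0.00
    endloop
  endfacet
  facet normal 0.0000 0.0000 -1.0000
    outer loop
      vertex 0.18 9.02 0.00
      vertex 4.17 14.04 0.00
      vertex 14.59 9.05 0.00
    endloop
  endfacet
  facet normal 0.0000 0.0000 -1.0000
    outer loop
      vertex 1.62 2.77 0.00
      vertex 0.18 9.02 0.00
      vertex 14.59 9.05 0.00
    endloop
  endfacet
  facet normal 0.0000 0.0000 -1.0000
    outer loop
      vertex 7.40 0.00 0.00
      vertex 1.62 2.77 0.00
      vertex 14.59 9.05 0.00
    endloop
  endfacet
  facet normal 0.0000 0.0000 -1.0000
    outer loop
      vertex 13.17 2.79 0.00
      vertex 7.40 0.00 0.00
      vertex 14.59 9.05 0.00
    endloop
  endfacet
  facet normal 0.0000 0.0000 1.0000
    outer loop
      vertex 14.59 9.05 19.10
      vertex 10.59 14.05 19.10
      vertex 4.17 14.04 19.10
    endloop
  endfacet
  facet normal 0.0000 0.0000 1.0000
    outer loop
      vertex 14.59 9.05 19.10
      vertex 4.17 14.04 19.10
      vertex 0.18 9.02 19.10
    endloop
  endfacet
  facet normal 0.0000 0.0000 1.0000
    outer loop
      vertex 14.59 9.05 19.10
      vertex 0.18 9.02 19.10
      vertex 1.62 2.77 19.10
    endloop
  endfacet
  facet normal 0.0000 0.0000 1.0000
    outer loop
      vertex 14.59 9.05 19.10
      vertex 1.62 2.77 19.10
      vertex 7.40 0.00 19.10
    endloop
  endfacet
  facet normal 0.0000 0.0000 1.0000
    outer loop
      vertex 14.59 9.05 19.10
      vertex 7.40 0.00 19.10
      vertex 13.17 2.79 19.10
    endloop
  endfacet
  facet normal 0.7809 0.6247 0.0000
    outer loop
      vertex 14.59 9.05 0.00
      vertex 10.59 14.05 0.00
      vertex 10.59 14.05 19.10
    endloop
  endfacet
  facet normal 0.7809 0.6247 0.0000
    outer loop
      vertex 14.59 9.05 0.00
      vertex 10.59 14.05 19.10
      vertex 14.59 9.05 19.10
    endloop
  endfacet
  facet normal -0.0016 1.0000 0.0000
    outer loop
      vertex 10.59 14.05 0.00
      vertex 4.17 14.04 0.00
      vertex 4.17 14.04 19.10
    endloop
  endfacet
  facet normal -0.0016 1.0000 0.0000
    outer loop
      vertex 10.59 14.05 0.00
      vertex 4.17 14.04 19.10
      vertex 10.59 14.05 19.10
    endloop
  endfacet
  facet normal -0.7828 0.6222 0.0000
    outer loop
      vertex 4.17 14.04 0.00
      vertex 0.18 9.02 0.00
      vertex 0.18 9.02 19.10
    endloop
  endfacet
  facet normal -0.7828 0.6222 0.0000
    outer loop
      vertex 4.17 14.04 0.00
      vertex 0.18 9.02 19.10
      vertex 4.17 14.04 19.10
    endloop
  endfacet
  facet normal -0.9745 -0.2245 0.0000
    outer loop
      vertex 0.18 9.02 0.00
      vertex 1.62 2.77 0.00
      vertex 1.62 2.77 19.10
    endloop
  endfacet
  facet normal -0.9745 -0.2245 0.0000
    outer loop
      vertex 0.18 9.02 0.00
      vertex 1.62 2.77 19.10
      vertex 0.18 9.02 19.10
    endloop
  endfacet
  facet normal -0.4322 -0.9018 0.0000
    outer loop
      vertex 1.62 2.77 0.00
      vertex 7.40 0.00 0.00
      vertex 7.40 0.00 19.10
    endloop
  endfacet
  facet normal -0.4322 -0.9018 0.0000
    outer loop
      vertex 1.62 2.77 0.00
      vertex 7.40 0.00 19.10
      vertex 1.62 2.77 19.10
    endloop
  endfacet
  facet normal 0.4353 -0.9003 0.0000
    outer loop
      vertex 7.40 0.00 0.00
      vertex 13.17 2.79 0.00
      vertex 13.17 2.79 19.10
    endloop
  endfacet
  facet normal 0.4353 -0.9003 0.0000
    outer loop
      vertex 7.40 0.00 0.00
      vertex 13.17 2.79 19.10
      vertex 7.40 0.00 19.10
    endloop
  endfacet
  facet normal 0.9752 -0.2212 0.0000
    outer loop
      vertex 13.17 2.79 0.00
      vertex 14.59 9.05 0.00
      vertex 14.59 9.05 19.10
    endloop
  endfacet
  facet normal 0.9752 -0.2212 0.0000
    outer loop
      vertex 13.17 2.79 0.00
      vertex 14.59 9.05 19.10
      vertex 13.17 2.79 19.10
    endloop
  endfacet
endsolid part

The G0 Z moves step by Δz≈3.18 mm. Every layer's G1 loop is the same polygon, so the solid is a straight extrusion of it from z=0 to z≈19.1. Closing with flat bottom and top caps and triangulating gives 24 facets — a regular 7-sided prism (a cylinder approximated with 7 flat sides), circumscribed radius ≈ 7.39 mm, height ≈ 19.1 mm.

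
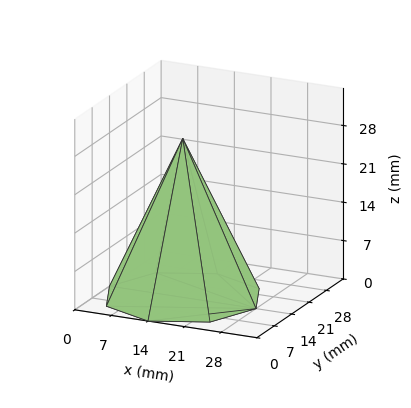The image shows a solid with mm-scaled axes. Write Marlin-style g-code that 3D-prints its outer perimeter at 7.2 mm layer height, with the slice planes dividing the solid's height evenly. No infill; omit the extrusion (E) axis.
Reading the render: the shape is a regular 8-sided pyramid, base circumscribed radius ≈ 14 mm, apex at z ≈ 29 mm (dimensions read to the nearest mm from the axis ticks). For the g-code, the solid's height is divided into equal slices at the stated Δz and each level perimeter traced with G1 moves after a G0 lift.

; perimeter-only toolpath
G21 ; units = mm
G90 ; absolute positioning
G28 ; home
; layer 1
G0 Z7.2
G0 X24.5 Y14.0
G1 X21.4 Y21.4
G1 X14.0 Y24.5
G1 X6.6 Y21.4
G1 X3.5 Y14.0
G1 X6.6 Y6.6
G1 X14.0 Y3.5
G1 X21.4 Y6.6
G1 X24.5 Y14.0
; layer 2
G0 Z14.5
G0 X21.0 Y14.0
G1 X18.9 Y18.9
G1 X14.0 Y21.0
G1 X9.1 Y18.9
G1 X7.0 Y14.0
G1 X9.1 Y9.1
G1 X14.0 Y7.0
G1 X18.9 Y9.1
G1 X21.0 Y14.0
; layer 3
G0 Z21.8
G0 X17.5 Y14.0
G1 X16.5 Y16.5
G1 X14.0 Y17.5
G1 X11.5 Y16.5
G1 X10.5 Y14.0
G1 X11.5 Y11.5
G1 X14.0 Y10.5
G1 X16.5 Y11.5
G1 X17.5 Y14.0
M2 ; end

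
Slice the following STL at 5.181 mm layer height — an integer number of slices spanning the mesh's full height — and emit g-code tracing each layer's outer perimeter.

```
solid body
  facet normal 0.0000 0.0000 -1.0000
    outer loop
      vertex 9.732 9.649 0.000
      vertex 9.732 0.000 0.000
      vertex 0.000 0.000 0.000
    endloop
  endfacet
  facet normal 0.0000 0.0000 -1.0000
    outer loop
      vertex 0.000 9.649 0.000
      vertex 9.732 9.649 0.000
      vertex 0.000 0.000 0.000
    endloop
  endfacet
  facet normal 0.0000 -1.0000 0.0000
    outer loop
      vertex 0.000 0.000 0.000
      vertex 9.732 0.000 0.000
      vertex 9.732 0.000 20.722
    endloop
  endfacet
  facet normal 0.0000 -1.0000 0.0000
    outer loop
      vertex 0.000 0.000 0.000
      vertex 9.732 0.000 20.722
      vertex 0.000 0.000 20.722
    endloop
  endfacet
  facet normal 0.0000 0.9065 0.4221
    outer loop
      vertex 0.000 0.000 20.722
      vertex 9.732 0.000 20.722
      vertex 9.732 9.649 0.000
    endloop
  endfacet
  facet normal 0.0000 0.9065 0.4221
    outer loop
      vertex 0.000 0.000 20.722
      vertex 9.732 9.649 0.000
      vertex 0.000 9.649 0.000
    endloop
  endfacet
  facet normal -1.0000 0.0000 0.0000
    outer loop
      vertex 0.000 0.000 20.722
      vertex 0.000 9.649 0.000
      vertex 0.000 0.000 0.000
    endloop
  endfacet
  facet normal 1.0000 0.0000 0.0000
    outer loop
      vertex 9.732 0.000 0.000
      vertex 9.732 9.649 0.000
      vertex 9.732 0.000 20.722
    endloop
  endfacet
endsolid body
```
; perimeter-only toolpath
G21 ; units = mm
G90 ; absolute positioning
G28 ; home
; layer 1
G0 Z5.181
G0 X0.000 Y0.000
G1 X9.732 Y0.000
G1 X9.732 Y7.237
G1 X0.000 Y7.237
G1 X0.000 Y0.000
; layer 2
G0 Z10.361
G0 X0.000 Y0.000
G1 X9.732 Y0.000
G1 X9.732 Y4.824
G1 X0.000 Y4.824
G1 X0.000 Y0.000
; layer 3
G0 Z15.542
G0 X0.000 Y0.000
G1 X9.732 Y0.000
G1 X9.732 Y2.412
G1 X0.000 Y2.412
G1 X0.000 Y0.000
M2 ; end

The solid is a wedge (ramp): 9.73 × 9.65 mm base, rising to 20.7 mm along the y=0 edge and sloping linearly to z=0 at y=9.65. Slicing at Δz = 5.181 mm — 4 equal slices spanning the solid's height, so layer i sits at z = i·h/4 — gives 3 non-empty perimeters. Each is a 4-segment closed polygon; G0 lifts to the layer z and rapids to the start vertex, then G1 traces the edges. The cross-section shrinks linearly with z (the slice at the apex is degenerate and omitted).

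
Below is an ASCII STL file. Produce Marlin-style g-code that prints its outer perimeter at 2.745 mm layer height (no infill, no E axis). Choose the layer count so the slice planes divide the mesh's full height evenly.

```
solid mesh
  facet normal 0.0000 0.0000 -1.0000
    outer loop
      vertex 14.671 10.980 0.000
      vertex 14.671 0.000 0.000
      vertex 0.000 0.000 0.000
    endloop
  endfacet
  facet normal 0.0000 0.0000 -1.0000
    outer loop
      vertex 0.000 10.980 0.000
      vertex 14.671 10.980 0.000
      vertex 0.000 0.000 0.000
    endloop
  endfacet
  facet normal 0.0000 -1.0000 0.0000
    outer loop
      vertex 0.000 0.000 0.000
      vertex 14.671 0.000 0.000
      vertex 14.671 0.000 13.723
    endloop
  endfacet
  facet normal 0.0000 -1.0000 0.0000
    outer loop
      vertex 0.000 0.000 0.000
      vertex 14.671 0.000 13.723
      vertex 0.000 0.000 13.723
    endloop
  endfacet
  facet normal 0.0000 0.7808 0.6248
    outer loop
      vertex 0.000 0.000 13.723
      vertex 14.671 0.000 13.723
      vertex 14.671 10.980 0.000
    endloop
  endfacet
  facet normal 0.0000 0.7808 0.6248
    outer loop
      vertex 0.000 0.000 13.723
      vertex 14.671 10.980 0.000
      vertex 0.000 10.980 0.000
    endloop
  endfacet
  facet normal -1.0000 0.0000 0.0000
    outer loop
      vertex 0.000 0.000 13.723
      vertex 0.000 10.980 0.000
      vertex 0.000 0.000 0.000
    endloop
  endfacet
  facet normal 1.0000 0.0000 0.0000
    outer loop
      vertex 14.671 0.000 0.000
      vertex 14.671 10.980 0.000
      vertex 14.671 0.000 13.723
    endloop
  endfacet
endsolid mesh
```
; perimeter-only toolpath
G21 ; units = mm
G90 ; absolute positioning
G28 ; home
; layer 1
G0 Z2.745
G0 X0.000 Y0.000
G1 X14.671 Y0.000
G1 X14.671 Y8.784
G1 X0.000 Y8.784
G1 X0.000 Y0.000
; layer 2
G0 Z5.489
G0 X0.000 Y0.000
G1 X14.671 Y0.000
G1 X14.671 Y6.588
G1 X0.000 Y6.588
G1 X0.000 Y0.000
; layer 3
G0 Z8.234
G0 X0.000 Y0.000
G1 X14.671 Y0.000
G1 X14.671 Y4.392
G1 X0.000 Y4.392
G1 X0.000 Y0.000
; layer 4
G0 Z10.978
G0 X0.000 Y0.000
G1 X14.671 Y0.000
G1 X14.671 Y2.196
G1 X0.000 Y2.196
G1 X0.000 Y0.000
M2 ; end

The solid is a wedge (ramp): 14.7 × 11 mm base, rising to 13.7 mm along the y=0 edge and sloping linearly to z=0 at y=11. Slicing at Δz = 2.745 mm — 5 equal slices spanning the solid's height, so layer i sits at z = i·h/5 — gives 4 non-empty perimeters. Each is a 4-segment closed polygon; G0 lifts to the layer z and rapids to the start vertex, then G1 traces the edges. The cross-section shrinks linearly with z (the slice at the apex is degenerate and omitted).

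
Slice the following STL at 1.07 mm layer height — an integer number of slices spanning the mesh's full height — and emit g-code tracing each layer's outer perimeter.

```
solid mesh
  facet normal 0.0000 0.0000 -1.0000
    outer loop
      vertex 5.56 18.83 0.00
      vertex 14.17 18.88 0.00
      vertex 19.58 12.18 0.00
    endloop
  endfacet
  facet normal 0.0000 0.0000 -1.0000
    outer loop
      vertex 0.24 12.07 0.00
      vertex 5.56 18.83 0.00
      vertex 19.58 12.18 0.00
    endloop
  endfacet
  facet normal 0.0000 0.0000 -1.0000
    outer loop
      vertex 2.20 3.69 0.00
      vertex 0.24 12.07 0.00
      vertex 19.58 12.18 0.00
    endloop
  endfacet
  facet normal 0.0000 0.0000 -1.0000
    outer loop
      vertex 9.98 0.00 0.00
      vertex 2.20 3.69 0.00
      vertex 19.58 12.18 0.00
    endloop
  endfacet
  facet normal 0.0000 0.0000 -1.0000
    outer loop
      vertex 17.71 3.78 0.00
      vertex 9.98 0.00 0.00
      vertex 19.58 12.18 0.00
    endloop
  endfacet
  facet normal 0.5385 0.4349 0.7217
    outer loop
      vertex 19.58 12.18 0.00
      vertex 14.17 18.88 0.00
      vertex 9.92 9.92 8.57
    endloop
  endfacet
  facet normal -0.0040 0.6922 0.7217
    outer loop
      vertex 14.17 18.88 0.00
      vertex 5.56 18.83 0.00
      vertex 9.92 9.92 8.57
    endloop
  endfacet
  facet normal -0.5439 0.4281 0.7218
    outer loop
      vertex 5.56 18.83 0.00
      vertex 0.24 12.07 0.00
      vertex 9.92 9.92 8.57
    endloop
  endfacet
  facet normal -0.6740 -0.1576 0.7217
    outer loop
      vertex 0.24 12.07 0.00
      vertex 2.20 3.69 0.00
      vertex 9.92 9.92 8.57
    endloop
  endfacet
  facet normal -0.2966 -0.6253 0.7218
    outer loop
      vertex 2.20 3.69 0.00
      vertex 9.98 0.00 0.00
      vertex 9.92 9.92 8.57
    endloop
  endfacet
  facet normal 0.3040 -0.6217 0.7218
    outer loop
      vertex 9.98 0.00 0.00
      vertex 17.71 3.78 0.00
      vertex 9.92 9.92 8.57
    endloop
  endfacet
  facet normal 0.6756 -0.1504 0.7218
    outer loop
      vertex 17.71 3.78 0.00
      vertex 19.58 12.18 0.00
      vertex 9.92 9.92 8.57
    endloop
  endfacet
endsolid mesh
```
; perimeter-only toolpath
G21 ; units = mm
G90 ; absolute positioning
G28 ; home
; layer 1
G0 Z1.07
G0 X18.37 Y11.90
G1 X13.64 Y17.76
G1 X6.10 Y17.72
G1 X1.45 Y11.80
G1 X3.17 Y4.47
G1 X9.97 Y1.24
G1 X16.74 Y4.55
G1 X18.37 Y11.90
; layer 2
G0 Z2.14
G0 X17.16 Y11.62
G1 X13.11 Y16.64
G1 X6.65 Y16.60
G1 X2.66 Y11.53
G1 X4.13 Y5.25
G1 X9.96 Y2.48
G1 X15.76 Y5.31
G1 X17.16 Y11.62
; layer 3
G0 Z3.21
G0 X15.96 Y11.33
G1 X12.58 Y15.52
G1 X7.19 Y15.49
G1 X3.87 Y11.26
G1 X5.09 Y6.03
G1 X9.96 Y3.72
G1 X14.79 Y6.08
G1 X15.96 Y11.33
; layer 4
G0 Z4.29
G0 X14.75 Y11.05
G1 X12.04 Y14.40
G1 X7.74 Y14.38
G1 X5.08 Y11.00
G1 X6.06 Y6.80
G1 X9.95 Y4.96
G1 X13.82 Y6.85
G1 X14.75 Y11.05
; layer 5
G0 Z5.36
G0 X13.54 Y10.77
G1 X11.51 Y13.28
G1 X8.29 Y13.26
G1 X6.29 Y10.73
G1 X7.03 Y7.58
G1 X9.94 Y6.20
G1 X12.84 Y7.62
G1 X13.54 Y10.77
; layer 6
G0 Z6.43
G0 X12.33 Y10.48
G1 X10.98 Y12.16
G1 X8.83 Y12.15
G1 X7.50 Y10.46
G1 X7.99 Y8.36
G1 X9.93 Y7.44
G1 X11.87 Y8.38
G1 X12.33 Y10.48
; layer 7
G0 Z7.50
G0 X11.13 Y10.20
G1 X10.45 Y11.04
G1 X9.38 Y11.03
G1 X8.71 Y10.19
G1 X8.96 Y9.14
G1 X9.93 Y8.68
G1 X10.89 Y9.15
G1 X11.13 Y10.20
M2 ; end

The solid is a regular 7-sided pyramid, base circumscribed radius ≈ 9.92 mm, apex at z ≈ 8.57 mm. Slicing at Δz = 1.07 mm — 8 equal slices spanning the solid's height, so layer i sits at z = i·h/8 — gives 7 non-empty perimeters. Each is a 7-segment closed polygon; G0 lifts to the layer z and rapids to the start vertex, then G1 traces the edges. The cross-section shrinks linearly with z (the slice at the apex is degenerate and omitted).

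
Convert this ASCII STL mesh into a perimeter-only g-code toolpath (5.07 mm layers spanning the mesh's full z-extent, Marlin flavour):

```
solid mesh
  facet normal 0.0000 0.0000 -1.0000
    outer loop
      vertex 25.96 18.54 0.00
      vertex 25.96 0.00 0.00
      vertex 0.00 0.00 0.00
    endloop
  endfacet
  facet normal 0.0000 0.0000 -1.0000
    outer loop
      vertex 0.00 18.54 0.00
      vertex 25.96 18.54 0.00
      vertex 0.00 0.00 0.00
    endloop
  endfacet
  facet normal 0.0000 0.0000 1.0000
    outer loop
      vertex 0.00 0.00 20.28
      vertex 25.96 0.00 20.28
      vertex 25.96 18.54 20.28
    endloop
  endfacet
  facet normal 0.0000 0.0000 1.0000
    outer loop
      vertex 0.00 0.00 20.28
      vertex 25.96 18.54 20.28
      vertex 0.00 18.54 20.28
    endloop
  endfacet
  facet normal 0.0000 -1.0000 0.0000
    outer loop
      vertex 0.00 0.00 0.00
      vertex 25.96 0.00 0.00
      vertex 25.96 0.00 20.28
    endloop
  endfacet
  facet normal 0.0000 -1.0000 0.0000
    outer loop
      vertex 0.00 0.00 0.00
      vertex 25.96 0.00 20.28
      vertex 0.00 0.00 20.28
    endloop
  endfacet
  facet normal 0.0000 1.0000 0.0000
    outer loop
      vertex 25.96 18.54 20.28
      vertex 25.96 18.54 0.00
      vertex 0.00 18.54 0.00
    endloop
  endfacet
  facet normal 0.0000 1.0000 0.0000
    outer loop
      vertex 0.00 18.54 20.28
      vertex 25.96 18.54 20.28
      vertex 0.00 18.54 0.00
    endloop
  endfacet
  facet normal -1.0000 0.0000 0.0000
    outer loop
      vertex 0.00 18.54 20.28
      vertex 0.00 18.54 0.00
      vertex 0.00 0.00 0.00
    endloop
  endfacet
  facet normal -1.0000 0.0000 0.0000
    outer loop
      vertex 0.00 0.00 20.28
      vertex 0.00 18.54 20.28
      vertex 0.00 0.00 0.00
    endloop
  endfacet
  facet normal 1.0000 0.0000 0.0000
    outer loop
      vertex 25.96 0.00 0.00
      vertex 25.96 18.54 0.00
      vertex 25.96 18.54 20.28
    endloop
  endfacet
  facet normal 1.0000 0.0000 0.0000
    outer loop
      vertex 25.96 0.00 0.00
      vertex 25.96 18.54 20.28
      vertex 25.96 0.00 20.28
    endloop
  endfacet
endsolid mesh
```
; perimeter-only toolpath
G21 ; units = mm
G90 ; absolute positioning
G28 ; home
; layer 1
G0 Z5.07
G0 X0.00 Y0.00
G1 X25.96 Y0.00
G1 X25.96 Y18.54
G1 X0.00 Y18.54
G1 X0.00 Y0.00
; layer 2
G0 Z10.14
G0 X0.00 Y0.00
G1 X25.96 Y0.00
G1 X25.96 Y18.54
G1 X0.00 Y18.54
G1 X0.00 Y0.00
; layer 3
G0 Z15.21
G0 X0.00 Y0.00
G1 X25.96 Y0.00
G1 X25.96 Y18.54
G1 X0.00 Y18.54
G1 X0.00 Y0.00
; layer 4
G0 Z20.28
G0 X0.00 Y0.00
G1 X25.96 Y0.00
G1 X25.96 Y18.54
G1 X0.00 Y18.54
G1 X0.00 Y0.00
M2 ; end

The solid is a rectangular box, roughly 26 × 18.5 mm footprint and 20.3 mm tall. Slicing at Δz = 5.07 mm — 4 equal slices spanning the solid's height, so layer i sits at z = i·h/4 — gives 4 non-empty perimeters. Each is a 4-segment closed polygon; G0 lifts to the layer z and rapids to the start vertex, then G1 traces the edges.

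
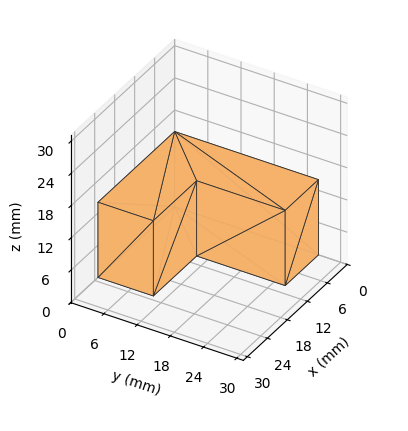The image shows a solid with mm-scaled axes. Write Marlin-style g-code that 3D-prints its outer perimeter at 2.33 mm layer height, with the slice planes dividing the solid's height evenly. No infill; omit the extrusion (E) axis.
Reading the render: the shape is an L-shaped prism: outer 23 × 26 mm, arm thicknesses ≈ 10 mm (horizontal) and 10 mm (vertical), extruded 14 mm in z (dimensions read to the nearest mm from the axis ticks). For the g-code, the solid's height is divided into equal slices at the stated Δz and each level perimeter traced with G1 moves after a G0 lift.

; perimeter-only toolpath
G21 ; units = mm
G90 ; absolute positioning
G28 ; home
; layer 1
G0 Z2.33
G0 X0.00 Y0.00
G1 X23.00 Y0.00
G1 X23.00 Y10.00
G1 X10.00 Y10.00
G1 X10.00 Y26.00
G1 X0.00 Y26.00
G1 X0.00 Y0.00
; layer 2
G0 Z4.67
G0 X0.00 Y0.00
G1 X23.00 Y0.00
G1 X23.00 Y10.00
G1 X10.00 Y10.00
G1 X10.00 Y26.00
G1 X0.00 Y26.00
G1 X0.00 Y0.00
; layer 3
G0 Z7.00
G0 X0.00 Y0.00
G1 X23.00 Y0.00
G1 X23.00 Y10.00
G1 X10.00 Y10.00
G1 X10.00 Y26.00
G1 X0.00 Y26.00
G1 X0.00 Y0.00
; layer 4
G0 Z9.33
G0 X0.00 Y0.00
G1 X23.00 Y0.00
G1 X23.00 Y10.00
G1 X10.00 Y10.00
G1 X10.00 Y26.00
G1 X0.00 Y26.00
G1 X0.00 Y0.00
; layer 5
G0 Z11.67
G0 X0.00 Y0.00
G1 X23.00 Y0.00
G1 X23.00 Y10.00
G1 X10.00 Y10.00
G1 X10.00 Y26.00
G1 X0.00 Y26.00
G1 X0.00 Y0.00
; layer 6
G0 Z14.00
G0 X0.00 Y0.00
G1 X23.00 Y0.00
G1 X23.00 Y10.00
G1 X10.00 Y10.00
G1 X10.00 Y26.00
G1 X0.00 Y26.00
G1 X0.00 Y0.00
M2 ; end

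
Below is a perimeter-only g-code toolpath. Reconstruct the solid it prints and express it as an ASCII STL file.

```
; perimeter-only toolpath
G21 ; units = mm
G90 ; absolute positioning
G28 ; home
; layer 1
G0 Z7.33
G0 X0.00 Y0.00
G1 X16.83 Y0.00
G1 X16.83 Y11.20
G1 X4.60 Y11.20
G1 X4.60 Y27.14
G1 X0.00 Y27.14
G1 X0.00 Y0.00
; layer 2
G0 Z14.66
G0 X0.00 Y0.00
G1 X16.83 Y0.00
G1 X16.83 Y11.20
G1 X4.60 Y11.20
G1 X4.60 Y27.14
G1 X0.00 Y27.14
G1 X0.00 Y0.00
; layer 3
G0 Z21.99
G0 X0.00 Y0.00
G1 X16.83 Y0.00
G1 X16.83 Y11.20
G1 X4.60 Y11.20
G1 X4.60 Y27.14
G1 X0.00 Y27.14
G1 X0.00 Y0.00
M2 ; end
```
solid part
  facet normal 0.0000 0.0000 -1.0000
    outer loop
      vertex 16.83 11.20 0.00
      vertex 16.83 0.00 0.00
      vertex 0.00 0.00 0.00
    endloop
  endfacet
  facet normal 0.0000 0.0000 -1.0000
    outer loop
      vertex 4.60 11.20 0.00
      vertex 16.83 11.20 0.00
      vertex 0.00 0.00 0.00
    endloop
  endfacet
  facet normal 0.0000 0.0000 -1.0000
    outer loop
      vertex 4.60 27.14 0.00
      vertex 4.60 11.20 0.00
      vertex 0.00 0.00 0.00
    endloop
  endfacet
  facet normal 0.0000 0.0000 -1.0000
    outer loop
      vertex 0.00 27.14 0.00
      vertex 4.60 27.14 0.00
      vertex 0.00 0.00 0.00
    endloop
  endfacet
  facet normal 0.0000 0.0000 1.0000
    outer loop
      vertex 0.00 0.00 21.99
      vertex 16.83 0.00 21.99
      vertex 16.83 11.20 21.99
    endloop
  endfacet
  facet normal 0.0000 0.0000 1.0000
    outer loop
      vertex 0.00 0.00 21.99
      vertex 16.83 11.20 21.99
      vertex 4.60 11.20 21.99
    endloop
  endfacet
  facet normal 0.0000 0.0000 1.0000
    outer loop
      vertex 0.00 0.00 21.99
      vertex 4.60 11.20 21.99
      vertex 4.60 27.14 21.99
    endloop
  endfacet
  facet normal 0.0000 0.0000 1.0000
    outer loop
      vertex 0.00 0.00 21.99
      vertex 4.60 27.14 21.99
      vertex 0.00 27.14 21.99
    endloop
  endfacet
  facet normal 0.0000 -1.0000 0.0000
    outer loop
      vertex 0.00 0.00 0.00
      vertex 16.83 0.00 0.00
      vertex 16.83 0.00 21.99
    endloop
  endfacet
  facet normal 0.0000 -1.0000 0.0000
    outer loop
      vertex 0.00 0.00 0.00
      vertex 16.83 0.00 21.99
      vertex 0.00 0.00 21.99
    endloop
  endfacet
  facet normal 1.0000 0.0000 0.0000
    outer loop
      vertex 16.83 0.00 0.00
      vertex 16.83 11.20 0.00
      vertex 16.83 11.20 21.99
    endloop
  endfacet
  facet normal 1.0000 0.0000 0.0000
    outer loop
      vertex 16.83 0.00 0.00
      vertex 16.83 11.20 21.99
      vertex 16.83 0.00 21.99
    endloop
  endfacet
  facet normal 0.0000 1.0000 0.0000
    outer loop
      vertex 16.83 11.20 0.00
      vertex 4.60 11.20 0.00
      vertex 4.60 11.20 21.99
    endloop
  endfacet
  facet normal 0.0000 1.0000 0.0000
    outer loop
      vertex 16.83 11.20 0.00
      vertex 4.60 11.20 21.99
      vertex 16.83 11.20 21.99
    endloop
  endfacet
  facet normal 1.0000 0.0000 0.0000
    outer loop
      vertex 4.60 11.20 0.00
      vertex 4.60 27.14 0.00
      vertex 4.60 27.14 21.99
    endloop
  endfacet
  facet normal 1.0000 0.0000 0.0000
    outer loop
      vertex 4.60 11.20 0.00
      vertex 4.60 27.14 21.99
      vertex 4.60 11.20 21.99
    endloop
  endfacet
  facet normal 0.0000 1.0000 0.0000
    outer loop
      vertex 4.60 27.14 0.00
      vertex 0.00 27.14 0.00
      vertex 0.00 27.14 21.99
    endloop
  endfacet
  facet normal 0.0000 1.0000 0.0000
    outer loop
      vertex 4.60 27.14 0.00
      vertex 0.00 27.14 21.99
      vertex 4.60 27.14 21.99
    endloop
  endfacet
  facet normal -1.0000 0.0000 0.0000
    outer loop
      vertex 0.00 27.14 0.00
      vertex 0.00 0.00 0.00
      vertex 0.00 0.00 21.99
    endloop
  endfacet
  facet normal -1.0000 0.0000 0.0000
    outer loop
      vertex 0.00 27.14 0.00
      vertex 0.00 0.00 21.99
      vertex 0.00 27.14 21.99
    endloop
  endfacet
endsolid part

The G0 Z moves step by Δz≈7.33 mm. Every layer's G1 loop is the same polygon, so the solid is a straight extrusion of it from z=0 to z≈22. Closing with flat bottom and top caps and triangulating gives 20 facets — an L-shaped prism: outer 16.8 × 27.1 mm, arm thicknesses ≈ 11.2 mm (horizontal) and 4.6 mm (vertical), extruded 22 mm in z.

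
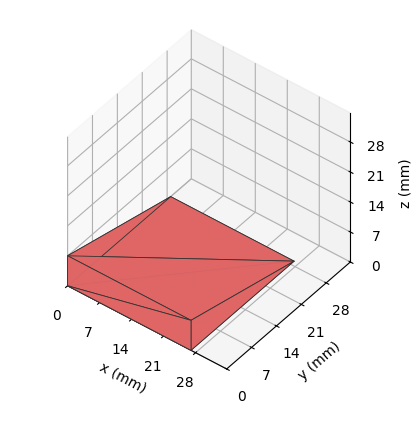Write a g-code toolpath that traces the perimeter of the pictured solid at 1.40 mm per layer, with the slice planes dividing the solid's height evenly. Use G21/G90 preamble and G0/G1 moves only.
Reading the render: the shape is a wedge (ramp): 27 × 29 mm base, rising to 7 mm along the y=0 edge and sloping linearly to z=0 at y=29 (dimensions read to the nearest mm from the axis ticks). For the g-code, the solid's height is divided into equal slices at the stated Δz and each level perimeter traced with G1 moves after a G0 lift.

; perimeter-only toolpath
G21 ; units = mm
G90 ; absolute positioning
G28 ; home
; layer 1
G0 Z1.40
G0 X0.00 Y0.00
G1 X27.00 Y0.00
G1 X27.00 Y23.20
G1 X0.00 Y23.20
G1 X0.00 Y0.00
; layer 2
G0 Z2.80
G0 X0.00 Y0.00
G1 X27.00 Y0.00
G1 X27.00 Y17.40
G1 X0.00 Y17.40
G1 X0.00 Y0.00
; layer 3
G0 Z4.20
G0 X0.00 Y0.00
G1 X27.00 Y0.00
G1 X27.00 Y11.60
G1 X0.00 Y11.60
G1 X0.00 Y0.00
; layer 4
G0 Z5.60
G0 X0.00 Y0.00
G1 X27.00 Y0.00
G1 X27.00 Y5.80
G1 X0.00 Y5.80
G1 X0.00 Y0.00
M2 ; end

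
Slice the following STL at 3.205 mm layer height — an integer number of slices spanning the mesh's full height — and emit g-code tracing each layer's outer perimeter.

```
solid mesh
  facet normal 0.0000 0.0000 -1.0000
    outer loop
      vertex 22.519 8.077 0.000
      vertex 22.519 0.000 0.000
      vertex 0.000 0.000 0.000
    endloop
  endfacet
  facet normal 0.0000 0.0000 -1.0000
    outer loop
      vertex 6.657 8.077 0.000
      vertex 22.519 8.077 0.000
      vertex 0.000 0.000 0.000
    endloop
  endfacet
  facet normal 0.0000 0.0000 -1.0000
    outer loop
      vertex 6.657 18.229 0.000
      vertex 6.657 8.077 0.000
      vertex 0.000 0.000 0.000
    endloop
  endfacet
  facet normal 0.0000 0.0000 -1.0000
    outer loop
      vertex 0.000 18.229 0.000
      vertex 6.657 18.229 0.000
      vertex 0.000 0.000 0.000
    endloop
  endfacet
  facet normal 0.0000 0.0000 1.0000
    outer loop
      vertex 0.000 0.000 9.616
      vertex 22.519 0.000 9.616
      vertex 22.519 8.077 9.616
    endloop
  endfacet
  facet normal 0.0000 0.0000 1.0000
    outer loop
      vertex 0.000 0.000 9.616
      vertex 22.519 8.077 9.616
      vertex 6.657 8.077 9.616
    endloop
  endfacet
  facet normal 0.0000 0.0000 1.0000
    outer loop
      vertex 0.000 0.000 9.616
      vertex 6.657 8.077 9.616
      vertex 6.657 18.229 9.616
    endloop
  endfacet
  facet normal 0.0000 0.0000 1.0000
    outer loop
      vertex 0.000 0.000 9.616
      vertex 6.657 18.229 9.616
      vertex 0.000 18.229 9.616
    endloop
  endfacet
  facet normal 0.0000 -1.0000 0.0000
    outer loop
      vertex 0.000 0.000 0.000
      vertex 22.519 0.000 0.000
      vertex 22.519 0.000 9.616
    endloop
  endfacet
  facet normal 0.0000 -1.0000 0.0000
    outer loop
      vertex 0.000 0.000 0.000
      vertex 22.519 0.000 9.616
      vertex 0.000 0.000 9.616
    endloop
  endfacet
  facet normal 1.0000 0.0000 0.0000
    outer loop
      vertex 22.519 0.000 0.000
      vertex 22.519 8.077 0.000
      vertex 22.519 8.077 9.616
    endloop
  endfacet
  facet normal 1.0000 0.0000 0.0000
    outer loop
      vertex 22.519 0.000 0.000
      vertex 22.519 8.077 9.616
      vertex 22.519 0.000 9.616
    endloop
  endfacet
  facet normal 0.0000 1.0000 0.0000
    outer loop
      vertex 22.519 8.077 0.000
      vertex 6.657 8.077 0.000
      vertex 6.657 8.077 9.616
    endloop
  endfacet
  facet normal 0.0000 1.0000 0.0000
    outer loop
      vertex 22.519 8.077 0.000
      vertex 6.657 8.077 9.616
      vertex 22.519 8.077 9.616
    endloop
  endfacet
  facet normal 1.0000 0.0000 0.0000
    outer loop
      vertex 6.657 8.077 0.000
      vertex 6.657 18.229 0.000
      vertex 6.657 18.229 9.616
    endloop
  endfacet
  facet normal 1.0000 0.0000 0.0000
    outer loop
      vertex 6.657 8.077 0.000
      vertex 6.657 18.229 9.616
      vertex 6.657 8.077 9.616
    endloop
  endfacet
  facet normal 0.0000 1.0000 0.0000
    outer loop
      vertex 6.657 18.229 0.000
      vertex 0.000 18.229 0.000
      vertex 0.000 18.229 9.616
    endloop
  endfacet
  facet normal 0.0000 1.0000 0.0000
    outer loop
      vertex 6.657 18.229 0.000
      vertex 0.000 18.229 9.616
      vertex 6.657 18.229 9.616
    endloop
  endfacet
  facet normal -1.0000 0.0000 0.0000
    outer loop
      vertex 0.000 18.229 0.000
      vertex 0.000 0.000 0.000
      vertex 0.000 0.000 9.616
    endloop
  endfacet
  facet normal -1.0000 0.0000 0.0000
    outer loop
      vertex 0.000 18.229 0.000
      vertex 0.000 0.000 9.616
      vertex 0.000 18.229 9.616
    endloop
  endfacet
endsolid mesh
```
; perimeter-only toolpath
G21 ; units = mm
G90 ; absolute positioning
G28 ; home
; layer 1
G0 Z3.205
G0 X0.000 Y0.000
G1 X22.519 Y0.000
G1 X22.519 Y8.077
G1 X6.657 Y8.077
G1 X6.657 Y18.229
G1 X0.000 Y18.229
G1 X0.000 Y0.000
; layer 2
G0 Z6.411
G0 X0.000 Y0.000
G1 X22.519 Y0.000
G1 X22.519 Y8.077
G1 X6.657 Y8.077
G1 X6.657 Y18.229
G1 X0.000 Y18.229
G1 X0.000 Y0.000
; layer 3
G0 Z9.616
G0 X0.000 Y0.000
G1 X22.519 Y0.000
G1 X22.519 Y8.077
G1 X6.657 Y8.077
G1 X6.657 Y18.229
G1 X0.000 Y18.229
G1 X0.000 Y0.000
M2 ; end

The solid is an L-shaped prism: outer 22.5 × 18.2 mm, arm thicknesses ≈ 8.08 mm (horizontal) and 6.66 mm (vertical), extruded 9.62 mm in z. Slicing at Δz = 3.205 mm — 3 equal slices spanning the solid's height, so layer i sits at z = i·h/3 — gives 3 non-empty perimeters. Each is a 6-segment closed polygon; G0 lifts to the layer z and rapids to the start vertex, then G1 traces the edges.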